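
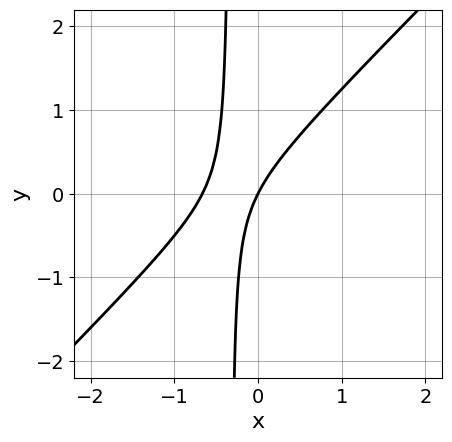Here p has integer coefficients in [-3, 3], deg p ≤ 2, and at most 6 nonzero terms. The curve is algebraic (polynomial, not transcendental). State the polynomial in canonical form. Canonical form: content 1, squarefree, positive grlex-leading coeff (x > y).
First, degree: no degree-1 curve has this shape, so deg p = 2.
Then, observable constraints: it crosses the y-axis at the gridline y = 0; it meets the x-axis at x = 0 (among the integer gridlines).
Finally, together with the visible shape, these determine p as stated.

3*x^2 - 3*x*y + 2*x - y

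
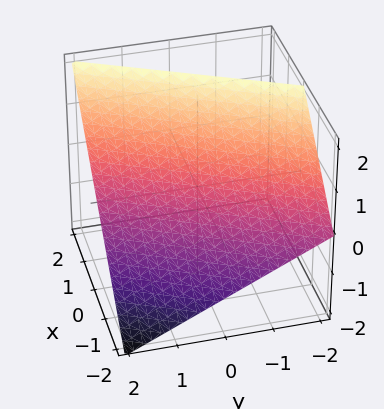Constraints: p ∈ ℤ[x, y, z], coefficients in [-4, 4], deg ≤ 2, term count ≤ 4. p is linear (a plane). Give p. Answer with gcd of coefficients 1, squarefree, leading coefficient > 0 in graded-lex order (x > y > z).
First, the degree is 1 — the surface is flat (a plane).
Then, observable constraints: it crosses the y-axis at the gridline y = 2; one z-axis crossing is at z = 1; it crosses the x-axis at the gridline x = -1.
Finally, fitting integer coefficients to these (and the overall shape) gives p.

2*x - y - 2*z + 2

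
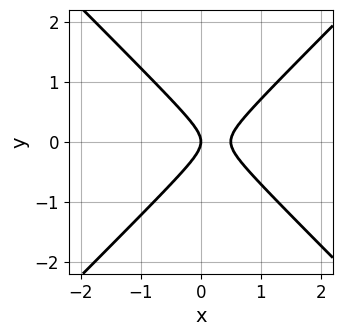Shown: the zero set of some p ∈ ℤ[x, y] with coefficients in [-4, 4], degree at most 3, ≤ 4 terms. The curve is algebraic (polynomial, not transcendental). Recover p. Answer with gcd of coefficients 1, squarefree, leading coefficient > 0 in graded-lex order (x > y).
2*x^2 - 2*y^2 - x

Degree: a generic line meets the curve in up to 2 points, so deg p = 2.
Symmetries: the y ↦ −y reflection is a symmetry, so y appears only in even powers.
Checking where it meets the axes: it meets the y-axis at y = 0 (among the integer gridlines); one x-axis crossing is at x = 0.
Matching integer coefficients to the picture gives p.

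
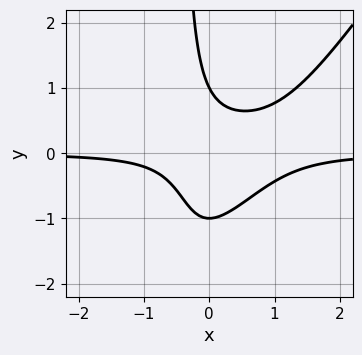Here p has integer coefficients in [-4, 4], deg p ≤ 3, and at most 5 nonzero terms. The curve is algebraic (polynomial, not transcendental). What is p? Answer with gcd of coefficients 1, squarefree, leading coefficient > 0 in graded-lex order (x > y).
3*x^2*y - 2*x*y^2 - 2*x*y - y^2 + 1

1. The degree is 3 — no degree-2 curve has this shape.
2. From the axis intercepts and sections: among the integer gridlines, it crosses the y-axis at y ∈ {-1, 1}; the curve avoids every integer x-axis point in the box.
3. Matching integer coefficients to the picture gives p.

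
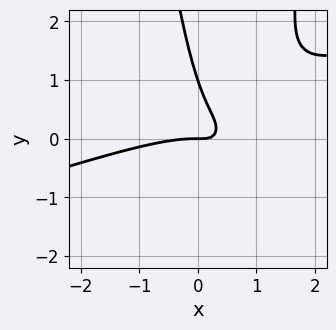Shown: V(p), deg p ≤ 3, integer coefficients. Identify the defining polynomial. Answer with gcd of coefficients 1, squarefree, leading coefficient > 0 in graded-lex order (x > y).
1. The degree is 3 — a generic line meets the curve in up to 3 points.
2. From the axis intercepts and sections: among the integer gridlines, it crosses the y-axis at y ∈ {0, 1}; one x-axis crossing is at x = 0.
3. Solving for integer coefficients yields p as stated.

x^3 - 3*x^2*y + 3*x*y + y^2 - y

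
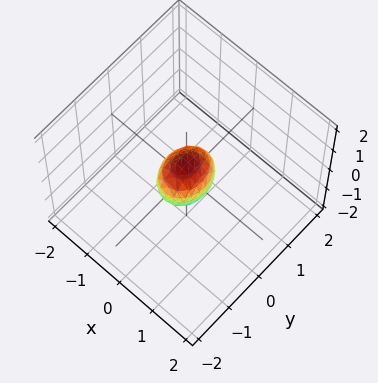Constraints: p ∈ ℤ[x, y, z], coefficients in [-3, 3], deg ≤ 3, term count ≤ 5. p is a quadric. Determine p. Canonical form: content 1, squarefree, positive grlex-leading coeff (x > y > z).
3*x^2 + 2*y^2 + 2*z^2 - 1

(a) Degree: bounded and convex; a quadric, so deg p = 2.
(b) Symmetries: it's symmetric under y → −y, forcing even powers of y; the z ↦ −z reflection is a symmetry, so z appears only in even powers; mirror symmetry x ↦ −x ⇒ only even powers of x.
(c) Assembling these constraints gives the stated polynomial.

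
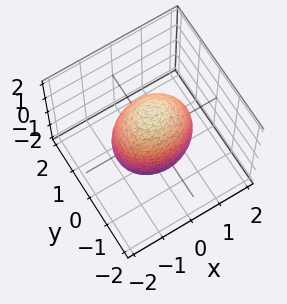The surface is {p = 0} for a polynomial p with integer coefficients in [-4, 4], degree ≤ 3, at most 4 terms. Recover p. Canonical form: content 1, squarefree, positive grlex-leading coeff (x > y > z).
First, deg p = 2. A closed, bounded, convex surface; a quadric.
Next, symmetries: the z ↦ −z reflection is a symmetry, so z appears only in even powers; it's symmetric under x → −x, forcing even powers of x; the y ↦ −y reflection is a symmetry, so y appears only in even powers.
Next, from the axis intercepts and sections: among the integer gridlines, it crosses the y-axis at y ∈ {-1, 1}.
Finally, matching integer coefficients to the picture gives p.

2*x^2 + 3*y^2 + z^2 - 3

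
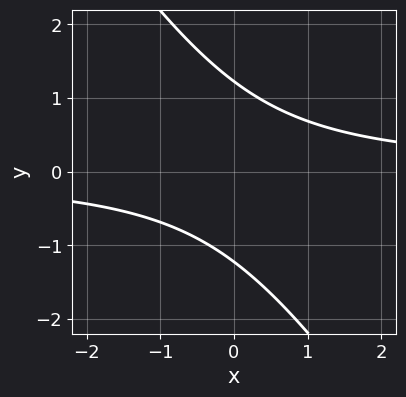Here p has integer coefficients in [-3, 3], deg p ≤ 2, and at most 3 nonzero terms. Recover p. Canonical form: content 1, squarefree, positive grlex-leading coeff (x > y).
3*x*y + 2*y^2 - 3

1. Degree: a generic line meets the curve in up to 2 points, so deg p = 2.
2. Observable constraints: it misses every integer gridline on the x-axis.
3. Solving for integer coefficients yields p as stated.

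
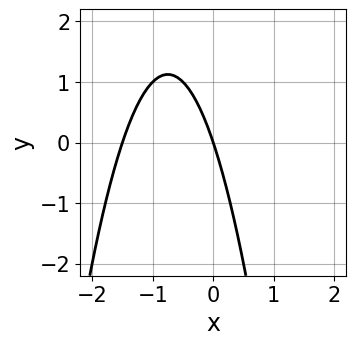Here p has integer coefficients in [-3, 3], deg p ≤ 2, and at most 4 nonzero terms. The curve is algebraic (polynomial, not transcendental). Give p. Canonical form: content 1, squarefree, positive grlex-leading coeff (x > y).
(a) deg p = 2. The shape is more complex than any degree-1 curve.
(b) From the axis intercepts and sections: one y-axis crossing is at y = 0; it meets the x-axis at x = 0 (among the integer gridlines).
(c) Assembling these constraints gives the stated polynomial.

2*x^2 + 3*x + y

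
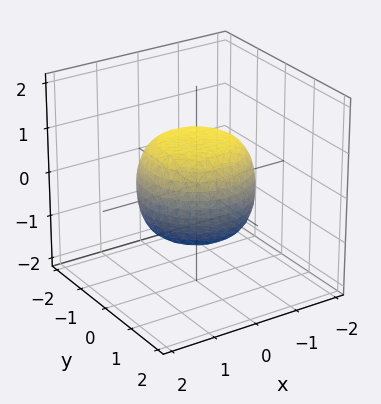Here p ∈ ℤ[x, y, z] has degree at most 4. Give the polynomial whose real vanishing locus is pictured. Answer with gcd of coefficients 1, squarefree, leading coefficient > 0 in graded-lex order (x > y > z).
2*x^4 + 4*x^2*y^2 + 2*y^4 - x^2 - y^2 + 3*z^2 - 3

(a) deg p = 4.
(b) By symmetry, the z-axis is an axis of rotation, so x and y enter only as x² + y².
(c) Against the integer gridlines: a circular section at z = 1 has radius between 0 and 1; among the integer gridlines, it crosses the z-axis at z ∈ {-1, 1}.
(d) Matching integer coefficients to the picture gives p.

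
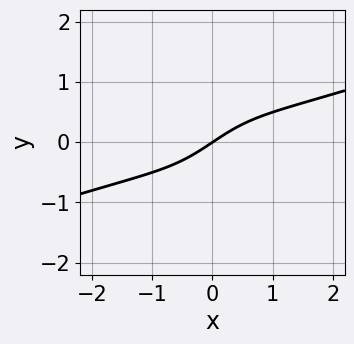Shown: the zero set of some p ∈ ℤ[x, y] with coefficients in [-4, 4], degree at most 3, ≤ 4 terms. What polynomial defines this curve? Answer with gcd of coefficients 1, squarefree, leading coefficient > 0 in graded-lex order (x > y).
1. deg p = 3.
2. Reading off the gridlines: it meets the x-axis at x = 0 (among the integer gridlines); it crosses the y-axis at the gridline y = 0.
3. Solving for integer coefficients yields p as stated.

x^3 - 3*x^2*y + 2*x - 3*y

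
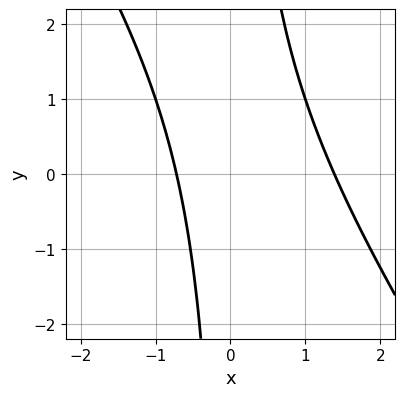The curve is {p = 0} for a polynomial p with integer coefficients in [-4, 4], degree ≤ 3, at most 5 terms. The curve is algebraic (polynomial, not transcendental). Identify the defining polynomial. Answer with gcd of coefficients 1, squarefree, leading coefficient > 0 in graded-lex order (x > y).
3*x^2 + 2*x*y - 2*x - 3

Degree: no degree-1 curve has this shape, so deg p = 2.
From the visible intercepts: no y-intercept at any integer in the box.
Together with the visible shape, these determine p as stated.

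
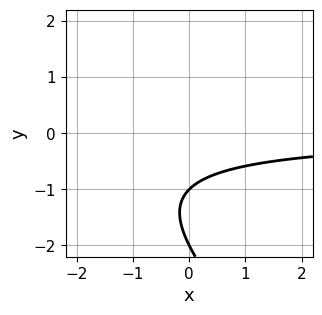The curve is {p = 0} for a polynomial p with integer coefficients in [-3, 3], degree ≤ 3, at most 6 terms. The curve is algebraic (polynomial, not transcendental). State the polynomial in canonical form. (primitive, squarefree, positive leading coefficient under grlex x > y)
1. Degree: no degree-1 curve has this shape, so deg p = 2.
2. Checking where it meets the axes: the curve avoids every integer x-axis point in the box; among the integer gridlines, it crosses the y-axis at y ∈ {-2, -1}.
3. Together with the visible shape, these determine p as stated.

x*y + y^2 + 3*y + 2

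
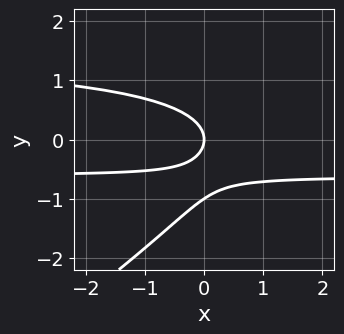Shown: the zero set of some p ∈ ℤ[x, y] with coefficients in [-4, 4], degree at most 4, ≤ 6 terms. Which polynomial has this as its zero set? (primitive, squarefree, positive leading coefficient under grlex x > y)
The degree is 3 — the shape is more complex than any degree-2 curve.
From the visible intercepts: the y-axis gridline crossings are at y ∈ {-1, 0}; it meets the x-axis at x = 0 (among the integer gridlines).
These observations pin down the coefficients.

2*x*y^2 - 3*y^3 - 2*x*y - 3*y^2 - 2*x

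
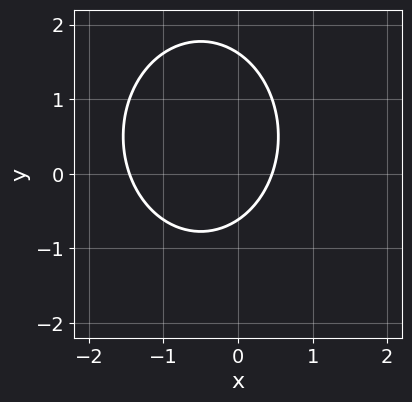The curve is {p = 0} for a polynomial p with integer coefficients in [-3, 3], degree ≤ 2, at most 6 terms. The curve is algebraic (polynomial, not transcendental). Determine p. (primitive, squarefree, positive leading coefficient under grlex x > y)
First, deg p = 2. The shape is more complex than any degree-1 curve.
Finally, the integer polynomial consistent with all of this is the stated p.

3*x^2 + 2*y^2 + 3*x - 2*y - 2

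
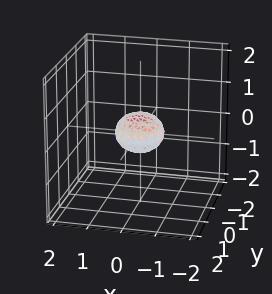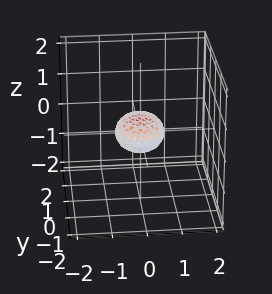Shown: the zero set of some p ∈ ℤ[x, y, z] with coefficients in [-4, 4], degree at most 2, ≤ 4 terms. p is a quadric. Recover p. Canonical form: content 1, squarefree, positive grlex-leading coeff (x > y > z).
2*x^2 + 2*y^2 + 3*z^2 - 1

1. Degree: a closed, bounded, convex surface; a quadric, so deg p = 2.
2. Symmetry: the surface is invariant under rotation about z: p = q(x² + y², z); it's symmetric under z → −z, forcing even powers of z.
3. Observable constraints: a circular section at z = 0 has radius between 0 and 1.
4. Solving for integer coefficients yields p as stated.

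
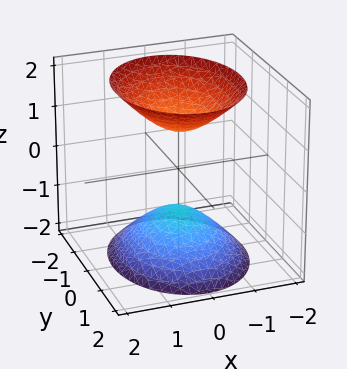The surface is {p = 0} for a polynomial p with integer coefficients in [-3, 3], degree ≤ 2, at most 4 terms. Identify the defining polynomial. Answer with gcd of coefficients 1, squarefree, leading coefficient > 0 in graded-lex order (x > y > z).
3*x^2 + 2*y^2 - 2*z^2 + 2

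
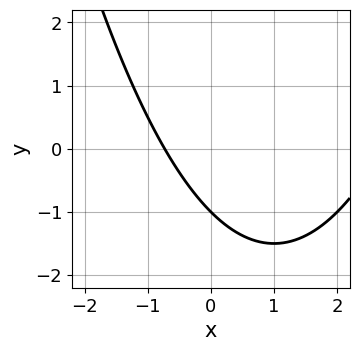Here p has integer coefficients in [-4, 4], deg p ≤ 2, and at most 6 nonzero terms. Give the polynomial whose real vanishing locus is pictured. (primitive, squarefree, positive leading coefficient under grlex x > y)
x^2 - 2*x - 2*y - 2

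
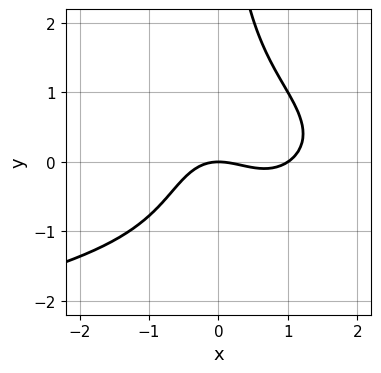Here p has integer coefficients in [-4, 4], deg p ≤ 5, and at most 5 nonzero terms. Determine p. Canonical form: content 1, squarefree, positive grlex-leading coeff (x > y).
2*x^2*y^2 + x*y^3 + 2*x^3 - 2*x^2 - 3*y

First, degree: no degree-3 curve has this shape, so deg p = 4.
Next, against the integer gridlines: the x-axis gridline crossings are at x ∈ {0, 1}; it meets the y-axis at y = 0 (among the integer gridlines).
Finally, assembling these constraints gives the stated polynomial.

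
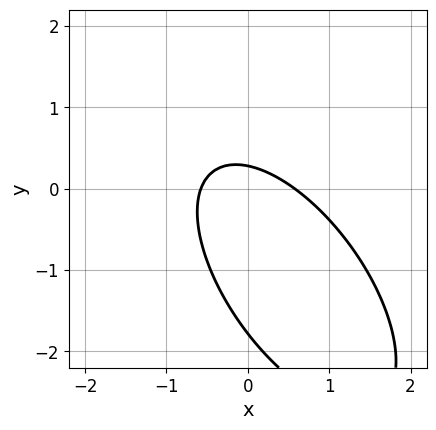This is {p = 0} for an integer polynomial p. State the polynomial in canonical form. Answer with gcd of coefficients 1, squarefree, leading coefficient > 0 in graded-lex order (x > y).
3*x^2 + 3*x*y + 2*y^2 + 3*y - 1

The degree is 2 — the shape is more complex than any degree-1 curve.
Solving for integer coefficients yields p as stated.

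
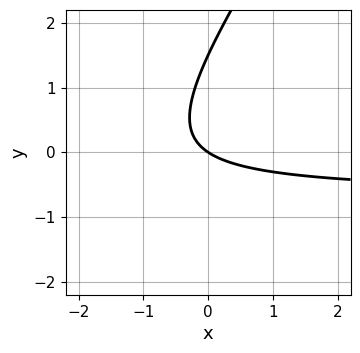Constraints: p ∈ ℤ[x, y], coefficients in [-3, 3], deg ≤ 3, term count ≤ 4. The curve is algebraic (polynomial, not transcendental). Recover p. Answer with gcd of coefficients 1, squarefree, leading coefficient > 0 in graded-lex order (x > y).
3*x*y - 2*y^2 + 2*x + 3*y

The degree is 2 — a generic line meets the curve in up to 2 points.
Reading off the gridlines: it meets the y-axis at y = 0 (among the integer gridlines); one x-axis crossing is at x = 0.
Together with the visible shape, these determine p as stated.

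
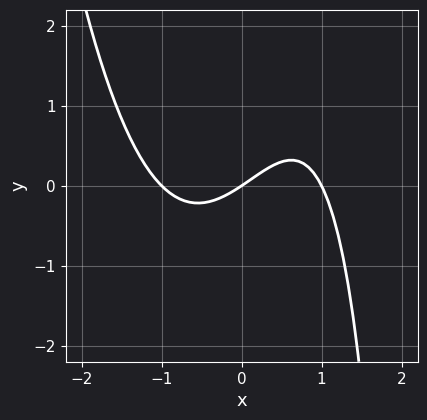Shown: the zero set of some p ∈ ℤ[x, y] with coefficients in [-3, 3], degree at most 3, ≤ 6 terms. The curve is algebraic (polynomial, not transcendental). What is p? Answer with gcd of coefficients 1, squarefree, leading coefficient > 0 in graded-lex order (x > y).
2*x^3 - x*y - 2*x + 3*y

First, deg p = 3. No degree-2 curve has this shape.
Then, checking where it meets the axes: it meets the y-axis at y = 0 (among the integer gridlines); among the integer gridlines, it crosses the x-axis at x ∈ {-1, 0, 1}.
Finally, fitting integer coefficients to these (and the overall shape) gives p.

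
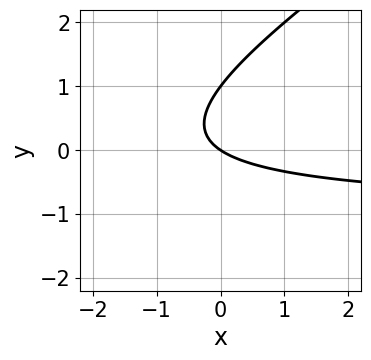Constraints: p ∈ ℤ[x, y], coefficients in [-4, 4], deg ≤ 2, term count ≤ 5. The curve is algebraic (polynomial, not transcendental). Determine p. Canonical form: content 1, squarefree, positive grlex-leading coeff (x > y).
2*x*y - 3*y^2 + 2*x + 3*y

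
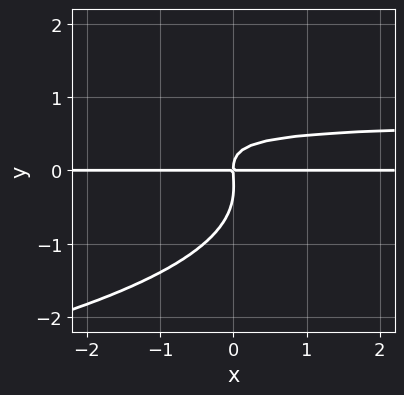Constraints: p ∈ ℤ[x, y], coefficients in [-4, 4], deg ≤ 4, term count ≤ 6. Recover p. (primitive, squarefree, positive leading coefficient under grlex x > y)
3*y^4 + 3*x*y^2 + y^3 - 2*x*y

First, degree: the shape is more complex than any degree-3 curve, so deg p = 4.
Next, observable constraints: the visible x-axis segment lies entirely on the curve; it meets the y-axis at y = 0 (among the integer gridlines).
Finally, fitting integer coefficients to these (and the overall shape) gives p.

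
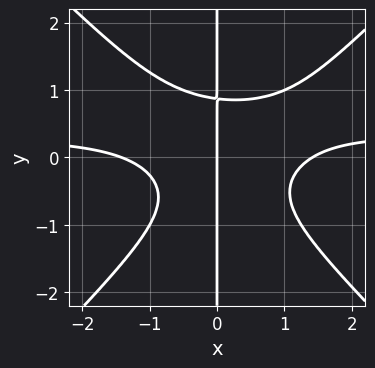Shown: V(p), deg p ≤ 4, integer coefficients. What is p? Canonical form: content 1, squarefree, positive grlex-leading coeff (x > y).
3*x^3*y - 3*x*y^3 - x^3 - x^2*y + 2*x

(a) deg p = 4.
(b) Observable constraints: the visible y-axis segment lies entirely on the curve; it meets the x-axis at x = 0 (among the integer gridlines).
(c) Solving for integer coefficients yields p as stated.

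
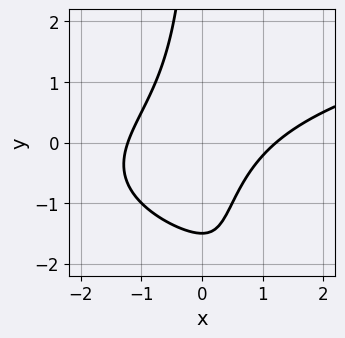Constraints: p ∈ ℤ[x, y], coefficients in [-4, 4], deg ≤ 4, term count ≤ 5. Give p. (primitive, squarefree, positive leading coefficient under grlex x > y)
First, the degree is 3 — a generic line meets the curve in up to 3 points.
Finally, putting this together gives p.

2*x*y^2 - 2*x^2 + 3*x*y + 2*y + 3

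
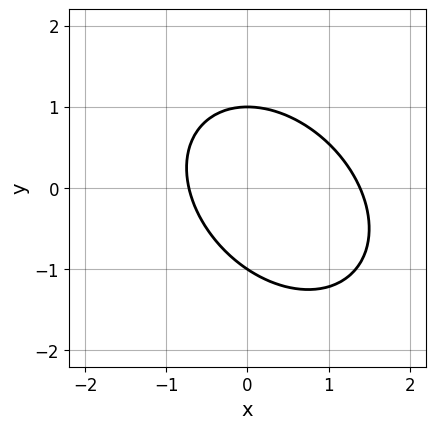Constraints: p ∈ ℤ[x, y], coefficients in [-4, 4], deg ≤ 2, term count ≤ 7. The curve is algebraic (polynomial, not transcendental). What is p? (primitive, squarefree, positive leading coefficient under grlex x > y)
3*x^2 + 2*x*y + 3*y^2 - 2*x - 3

1. Degree: no degree-1 curve has this shape, so deg p = 2.
2. Reading off the gridlines: the y-axis gridline crossings are at y ∈ {-1, 1}.
3. Matching integer coefficients to the picture gives p.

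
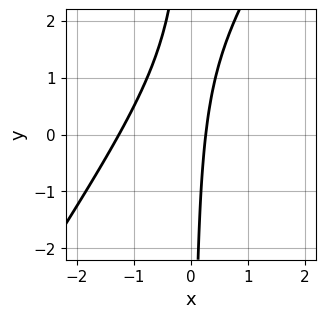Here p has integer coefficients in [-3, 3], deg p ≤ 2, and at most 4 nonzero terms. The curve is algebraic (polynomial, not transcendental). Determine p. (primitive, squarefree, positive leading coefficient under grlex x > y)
3*x^2 - 2*x*y + 3*x - 1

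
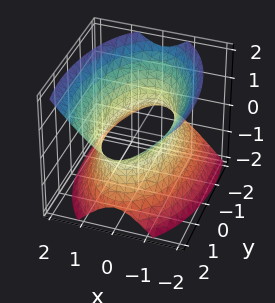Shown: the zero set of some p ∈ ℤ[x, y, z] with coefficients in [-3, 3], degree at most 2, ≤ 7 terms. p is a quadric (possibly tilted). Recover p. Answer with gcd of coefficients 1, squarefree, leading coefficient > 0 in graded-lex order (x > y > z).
First, the degree is 2 — no degree-1 surface has this shape.
Next, against the integer gridlines: among the integer gridlines, it crosses the x-axis at x ∈ {-1, 1}; it misses every integer gridline on the z-axis.
Finally, matching integer coefficients to the picture gives p.

3*x^2 + y^2 - y*z - 2*z^2 - 3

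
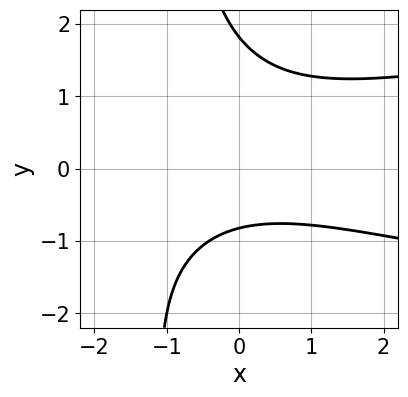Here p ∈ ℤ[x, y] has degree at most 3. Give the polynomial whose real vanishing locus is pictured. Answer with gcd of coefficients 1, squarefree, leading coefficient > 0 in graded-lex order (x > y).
The degree is 3 — the shape is more complex than any degree-2 curve.
From the axis intercepts and sections: it misses every integer gridline on the x-axis.
Fitting integer coefficients to these (and the overall shape) gives p.

2*x*y^2 - x^2 + 2*y^2 - 2*y - 3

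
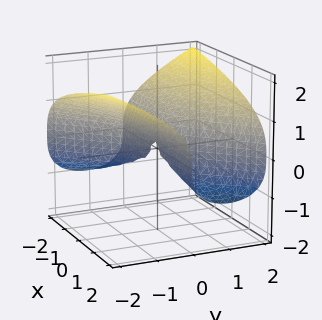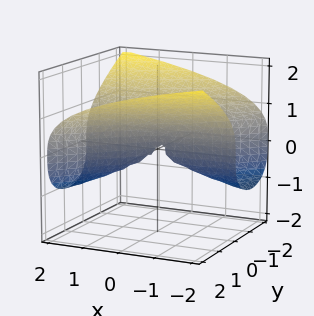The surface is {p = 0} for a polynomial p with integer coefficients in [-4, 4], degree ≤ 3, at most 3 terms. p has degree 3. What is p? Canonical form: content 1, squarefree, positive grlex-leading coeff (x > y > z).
z^3 + x*y - y^2

deg p = 3. The shape is more complex than any degree-2 surface.
Checking where it meets the axes: it crosses the y-axis at the gridline y = 0; every point of the x-axis in the box is on the surface; one z-axis crossing is at z = 0.
Assembling these constraints gives the stated polynomial.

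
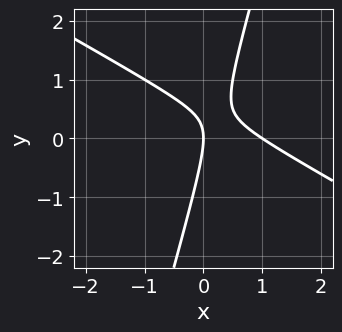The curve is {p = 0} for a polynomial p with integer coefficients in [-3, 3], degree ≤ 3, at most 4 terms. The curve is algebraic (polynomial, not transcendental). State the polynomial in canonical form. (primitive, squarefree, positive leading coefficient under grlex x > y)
2*x^2 + 3*x*y - y^2 - 2*x

First, deg p = 2.
Then, reading off the gridlines: among the integer gridlines, it crosses the x-axis at x ∈ {0, 1}; one y-axis crossing is at y = 0.
Finally, together with the visible shape, these determine p as stated.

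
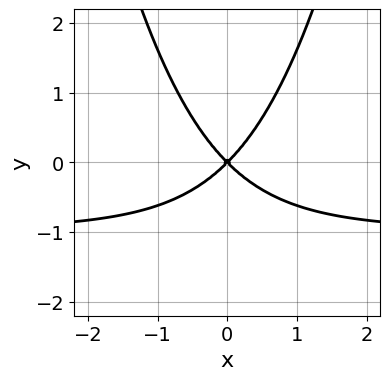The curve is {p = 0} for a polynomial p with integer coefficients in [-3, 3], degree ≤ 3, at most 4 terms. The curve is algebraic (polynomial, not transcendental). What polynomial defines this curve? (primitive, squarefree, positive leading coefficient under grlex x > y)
(a) Degree: the shape is more complex than any degree-2 curve, so deg p = 3.
(b) Symmetries: the x ↦ −x reflection is a symmetry, so x appears only in even powers.
(c) Against the integer gridlines: it crosses the y-axis at the gridline y = 0; one x-axis crossing is at x = 0.
(d) The integer polynomial consistent with all of this is the stated p.

x^2*y + x^2 - y^2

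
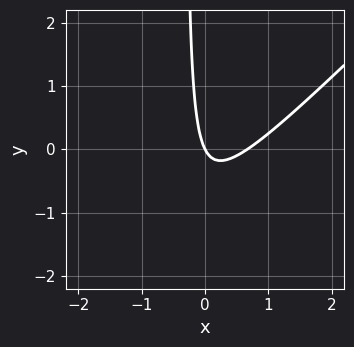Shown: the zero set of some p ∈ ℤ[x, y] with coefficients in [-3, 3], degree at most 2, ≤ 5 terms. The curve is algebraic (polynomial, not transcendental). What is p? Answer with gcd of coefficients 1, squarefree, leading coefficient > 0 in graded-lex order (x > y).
3*x^2 - 3*x*y - 2*x - y

The degree is 2 — no degree-1 curve has this shape.
Against the integer gridlines: one x-axis crossing is at x = 0; it crosses the y-axis at the gridline y = 0.
Assembling these constraints gives the stated polynomial.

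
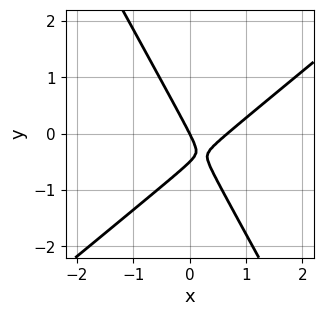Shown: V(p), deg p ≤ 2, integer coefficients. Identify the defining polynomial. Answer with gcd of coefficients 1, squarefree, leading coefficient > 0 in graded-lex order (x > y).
3*x^2 - 2*x*y - 2*y^2 - 2*x - y

(a) Degree: a generic line meets the curve in up to 2 points, so deg p = 2.
(b) From the axis intercepts and sections: it crosses the x-axis at the gridline x = 0; one y-axis crossing is at y = 0.
(c) Putting this together gives p.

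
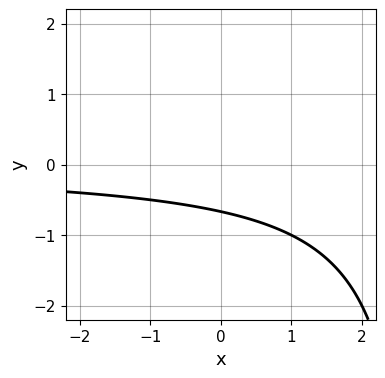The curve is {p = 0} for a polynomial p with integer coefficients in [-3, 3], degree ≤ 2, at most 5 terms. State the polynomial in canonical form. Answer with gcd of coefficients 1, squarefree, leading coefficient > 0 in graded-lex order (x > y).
The degree is 2 — no degree-1 curve has this shape.
Observable constraints: it misses every integer gridline on the x-axis.
Matching integer coefficients to the picture gives p.

x*y - 3*y - 2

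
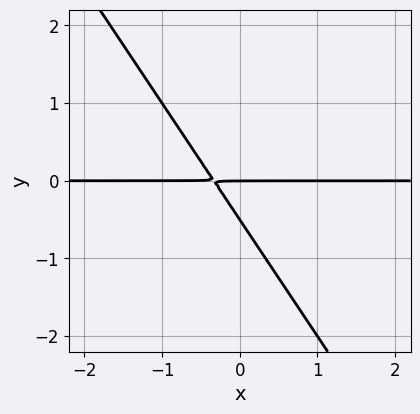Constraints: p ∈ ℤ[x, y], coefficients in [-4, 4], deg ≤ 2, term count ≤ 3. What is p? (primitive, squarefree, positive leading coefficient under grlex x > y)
3*x*y + 2*y^2 + y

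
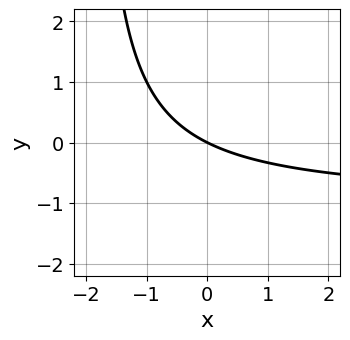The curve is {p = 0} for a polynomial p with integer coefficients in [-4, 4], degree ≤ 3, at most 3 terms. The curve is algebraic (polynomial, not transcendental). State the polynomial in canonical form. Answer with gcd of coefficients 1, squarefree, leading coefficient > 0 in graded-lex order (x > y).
First, deg p = 2.
Then, checking where it meets the axes: it crosses the x-axis at the gridline x = 0; one y-axis crossing is at y = 0.
Finally, assembling these constraints gives the stated polynomial.

x*y + x + 2*y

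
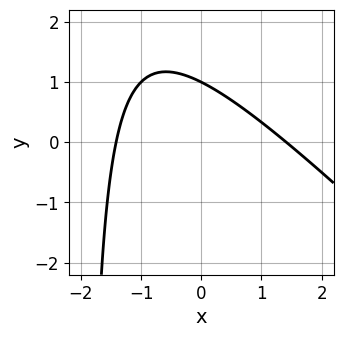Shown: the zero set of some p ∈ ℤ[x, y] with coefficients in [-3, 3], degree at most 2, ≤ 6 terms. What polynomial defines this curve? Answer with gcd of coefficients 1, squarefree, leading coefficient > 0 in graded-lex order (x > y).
x^2 + x*y + 2*y - 2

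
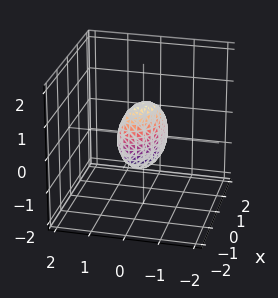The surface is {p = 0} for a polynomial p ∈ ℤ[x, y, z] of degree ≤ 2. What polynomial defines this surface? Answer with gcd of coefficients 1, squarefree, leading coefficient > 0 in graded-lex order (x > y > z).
2*x^2 + 2*x*y + 3*y^2 + z^2 - 1

Degree: a generic line meets the surface in up to 2 points, so deg p = 2.
From the axis intercepts and sections: the z-axis gridline crossings are at z ∈ {-1, 1}.
Assembling these constraints gives the stated polynomial.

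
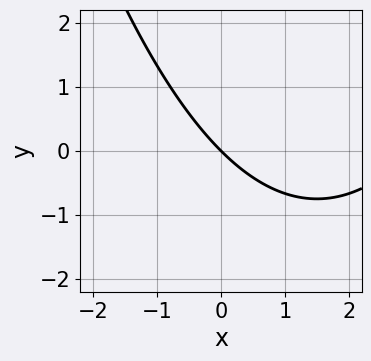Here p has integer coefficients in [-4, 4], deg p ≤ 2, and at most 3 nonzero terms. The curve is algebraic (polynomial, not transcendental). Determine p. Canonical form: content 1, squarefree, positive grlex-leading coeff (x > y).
deg p = 2. No degree-1 curve has this shape.
Observable constraints: one y-axis crossing is at y = 0; one x-axis crossing is at x = 0.
Together with the visible shape, these determine p as stated.

x^2 - 3*x - 3*y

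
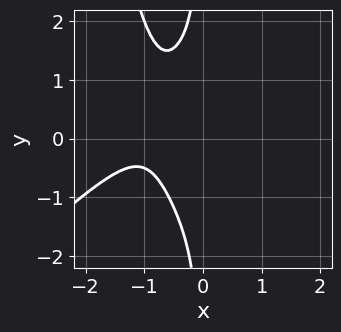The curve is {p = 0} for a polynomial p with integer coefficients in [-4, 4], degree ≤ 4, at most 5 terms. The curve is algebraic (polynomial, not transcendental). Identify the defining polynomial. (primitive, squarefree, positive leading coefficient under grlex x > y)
1. deg p = 4. A generic line meets the curve in up to 4 points.
2. Against the integer gridlines: the curve avoids every integer y-axis point in the box; no x-intercept at any integer in the box.
3. Matching integer coefficients to the picture gives p.

3*x^4 - 3*x^3*y + 3*x^3 + 2*x*y^2 + 2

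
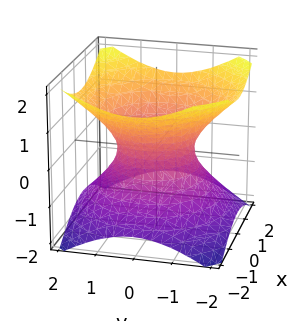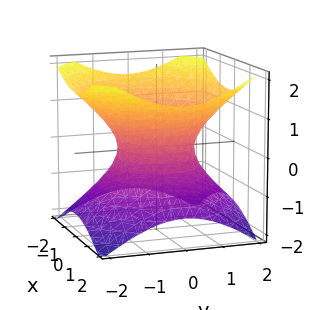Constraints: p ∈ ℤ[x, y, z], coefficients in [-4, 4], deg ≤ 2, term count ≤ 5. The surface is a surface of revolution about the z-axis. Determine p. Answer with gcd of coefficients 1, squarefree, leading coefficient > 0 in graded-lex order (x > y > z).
First, deg p = 2.
Then, symmetries: the surface is invariant under rotation about z: p = q(x² + y², z).
Next, from the visible intercepts: no z-intercept at any integer in the box; the y-axis gridline crossings are at y ∈ {-1, 1}.
Finally, together with the visible shape, these determine p as stated.

2*x^2 + 2*y^2 - 3*z^2 - 2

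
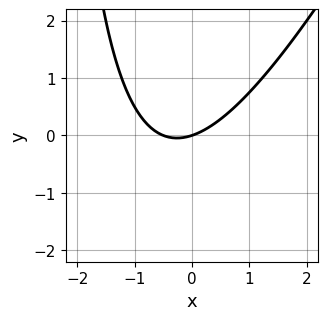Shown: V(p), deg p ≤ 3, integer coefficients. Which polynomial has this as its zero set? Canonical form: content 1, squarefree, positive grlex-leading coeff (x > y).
2*x^2 - x*y + x - 3*y

deg p = 2.
From the axis intercepts and sections: it crosses the y-axis at the gridline y = 0; one x-axis crossing is at x = 0.
Putting this together gives p.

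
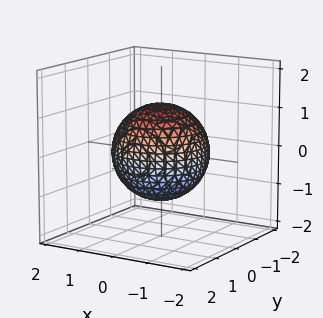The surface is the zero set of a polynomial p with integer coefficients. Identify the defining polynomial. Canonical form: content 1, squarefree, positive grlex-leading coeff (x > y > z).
2*x^2 + 2*y^2 + 2*z^2 - 3

The degree is 2 — a closed, bounded, convex surface; a quadric.
Symmetry: the surface is invariant under rotation about z: p = q(x² + y², z); it's symmetric under z → −z, forcing even powers of z.
Reading off the gridlines: a circular section at z = 0 has radius between 1 and 2.
Solving for integer coefficients yields p as stated.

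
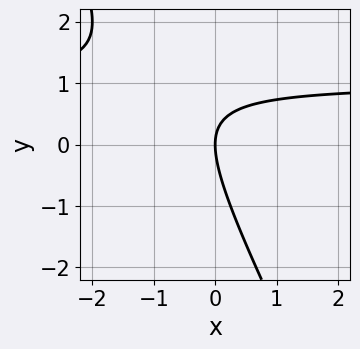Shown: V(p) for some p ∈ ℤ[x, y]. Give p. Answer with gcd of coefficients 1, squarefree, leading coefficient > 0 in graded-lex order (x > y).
2*x*y + y^2 - 2*x

1. deg p = 2.
2. From the visible intercepts: it crosses the y-axis at the gridline y = 0; one x-axis crossing is at x = 0.
3. Putting this together gives p.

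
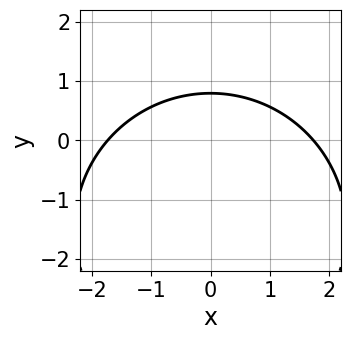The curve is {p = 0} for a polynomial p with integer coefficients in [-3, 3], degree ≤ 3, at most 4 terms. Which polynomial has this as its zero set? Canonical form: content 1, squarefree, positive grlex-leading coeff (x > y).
x^2 + y^2 + 3*y - 3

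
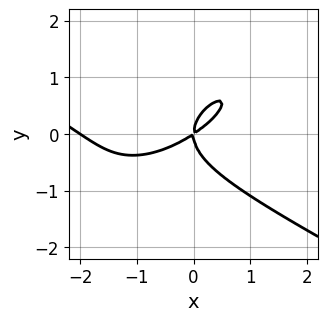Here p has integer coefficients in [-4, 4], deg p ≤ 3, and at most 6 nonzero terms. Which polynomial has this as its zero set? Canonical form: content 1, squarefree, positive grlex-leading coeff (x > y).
x^3 - 2*x*y^2 + 3*y^3 + 2*x^2 - 3*x*y

1. The degree is 3 — no degree-2 curve has this shape.
2. From the axis intercepts and sections: one y-axis crossing is at y = 0; among the integer gridlines, it crosses the x-axis at x ∈ {-2, 0}.
3. These observations pin down the coefficients.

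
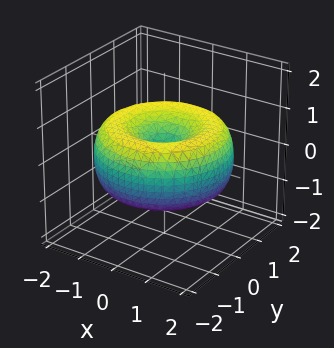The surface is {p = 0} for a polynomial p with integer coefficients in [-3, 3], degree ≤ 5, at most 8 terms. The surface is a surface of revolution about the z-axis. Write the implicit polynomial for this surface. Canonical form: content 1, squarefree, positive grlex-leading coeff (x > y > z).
x^4 + 2*x^2*y^2 + y^4 - 3*x^2 - 3*y^2 + 3*z^2

The degree is 4 — no degree-3 surface has this shape.
By symmetry, the surface is invariant under rotation about z: p = q(x² + y², z).
Reading off the gridlines: it crosses the y-axis at the gridline y = 0; it meets the x-axis at x = 0 (among the integer gridlines).
Fitting integer coefficients to these (and the overall shape) gives p.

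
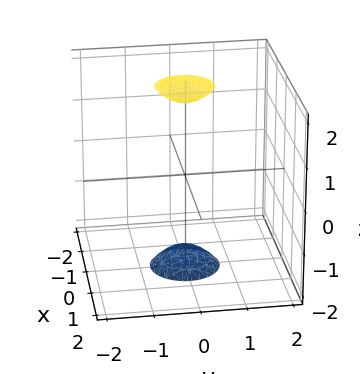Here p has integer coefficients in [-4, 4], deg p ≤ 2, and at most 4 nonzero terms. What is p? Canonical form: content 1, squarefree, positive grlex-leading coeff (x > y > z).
3*x^2 + 3*y^2 - z^2 + 3

First, there are 2 components. Treating them together as one polynomial.
Then, the degree is 2 — a generic line meets the surface in up to 2 points.
Next, symmetry: the z-axis is an axis of rotation, so x and y enter only as x² + y².
Next, checking where it meets the axes: the surface avoids every integer y-axis point in the box; no x-intercept at any integer in the box; a circular section at z = -2 has radius between 0 and 1.
Finally, the integer polynomial consistent with all of this is the stated p.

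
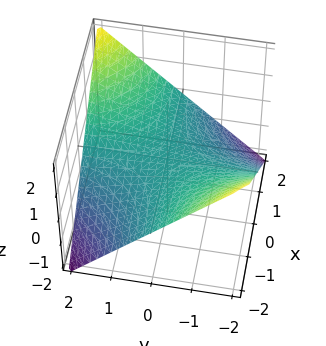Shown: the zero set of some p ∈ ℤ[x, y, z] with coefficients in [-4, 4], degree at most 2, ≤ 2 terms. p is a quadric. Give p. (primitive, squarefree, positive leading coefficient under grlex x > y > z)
x*y - 2*z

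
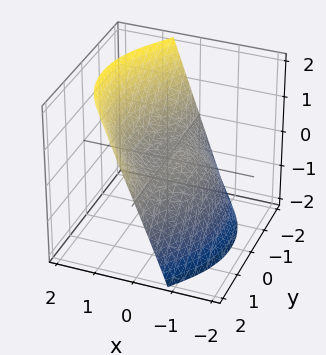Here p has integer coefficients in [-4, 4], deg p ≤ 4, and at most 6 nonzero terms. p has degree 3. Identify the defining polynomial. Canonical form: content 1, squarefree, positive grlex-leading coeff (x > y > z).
First, deg p = 3. No degree-2 surface has this shape.
Next, checking where it meets the axes: every point of the y-axis in the box is on the surface; one z-axis crossing is at z = 0; one x-axis crossing is at x = 0.
Finally, these observations pin down the coefficients.

3*x^3 - x^2*z + 2*x*y^2 - x - 3*z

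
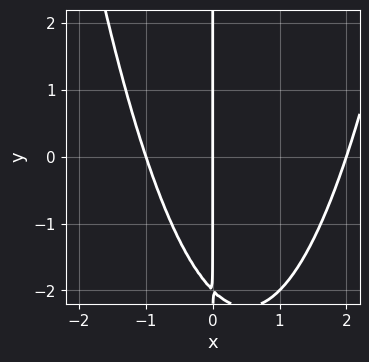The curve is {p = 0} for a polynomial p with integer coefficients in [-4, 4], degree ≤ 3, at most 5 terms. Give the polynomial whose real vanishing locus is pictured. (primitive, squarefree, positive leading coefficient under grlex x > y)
x^3 - x^2 - x*y - 2*x

First, degree: no degree-2 curve has this shape, so deg p = 3.
Next, against the integer gridlines: the visible y-axis segment lies entirely on the curve; among the integer gridlines, it crosses the x-axis at x ∈ {-1, 0, 2}.
Finally, these observations pin down the coefficients.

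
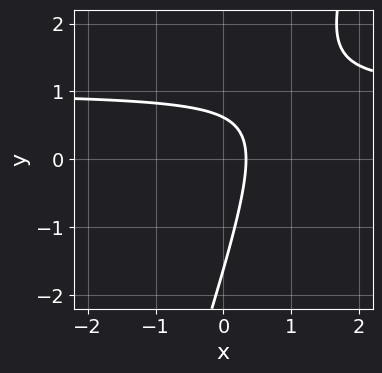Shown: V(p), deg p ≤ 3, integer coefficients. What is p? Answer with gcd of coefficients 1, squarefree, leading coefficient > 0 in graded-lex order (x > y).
1. The degree is 2 — the shape is more complex than any degree-1 curve.
2. Matching integer coefficients to the picture gives p.

3*x*y - y^2 - 3*x - y + 1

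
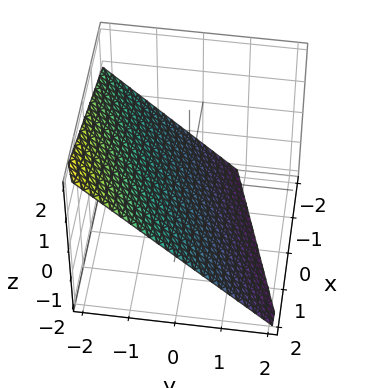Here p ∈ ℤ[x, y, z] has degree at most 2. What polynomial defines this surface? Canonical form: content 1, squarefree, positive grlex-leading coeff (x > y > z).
x - 3*y - 3*z - 2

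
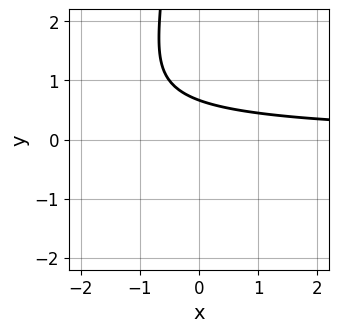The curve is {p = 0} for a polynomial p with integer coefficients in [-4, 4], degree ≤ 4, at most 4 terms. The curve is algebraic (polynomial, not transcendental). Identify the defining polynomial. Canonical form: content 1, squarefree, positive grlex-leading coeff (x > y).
The degree is 3 — no degree-2 curve has this shape.
Checking where it meets the axes: no x-intercept at any integer in the box.
Fitting integer coefficients to these (and the overall shape) gives p.

x*y^2 + x*y + 3*y - 2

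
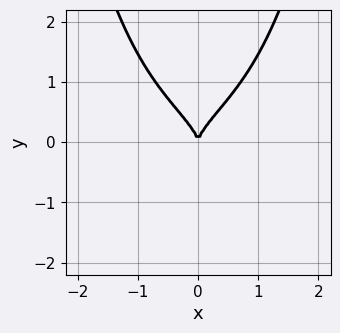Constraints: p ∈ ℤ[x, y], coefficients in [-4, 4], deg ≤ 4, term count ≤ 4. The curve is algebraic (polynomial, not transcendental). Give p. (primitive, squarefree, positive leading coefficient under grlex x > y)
x^2*y^2 - y^3 + x^2

The degree is 4 — no degree-3 curve has this shape.
Symmetries: the x ↦ −x reflection is a symmetry, so x appears only in even powers.
From the axis intercepts and sections: one x-axis crossing is at x = 0; it meets the y-axis at y = 0 (among the integer gridlines).
Together with the visible shape, these determine p as stated.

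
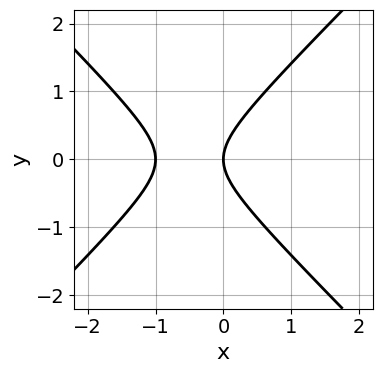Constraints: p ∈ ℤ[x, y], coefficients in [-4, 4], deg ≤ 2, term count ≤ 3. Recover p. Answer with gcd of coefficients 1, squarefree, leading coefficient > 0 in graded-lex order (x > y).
x^2 - y^2 + x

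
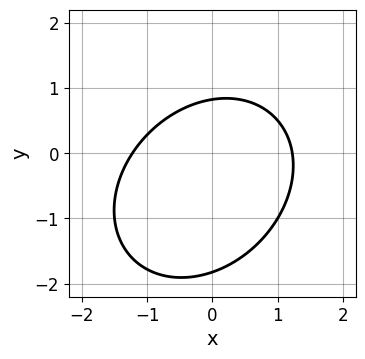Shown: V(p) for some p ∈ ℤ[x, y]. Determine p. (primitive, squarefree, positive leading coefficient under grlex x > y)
2*x^2 - x*y + 2*y^2 + 2*y - 3

1. Degree: the shape is more complex than any degree-1 curve, so deg p = 2.
2. Putting this together gives p.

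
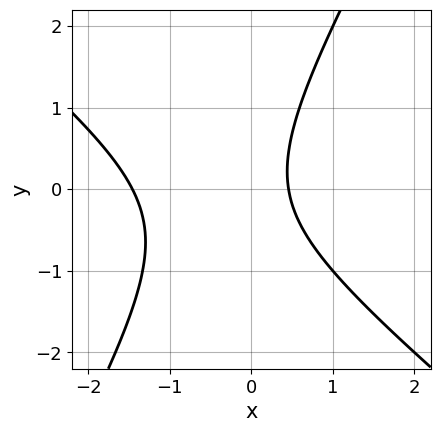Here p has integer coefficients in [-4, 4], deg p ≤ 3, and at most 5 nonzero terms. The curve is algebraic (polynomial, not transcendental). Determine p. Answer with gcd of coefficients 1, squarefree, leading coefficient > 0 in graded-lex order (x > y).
3*x^2 + 2*x*y - 2*y^2 + 3*x - 2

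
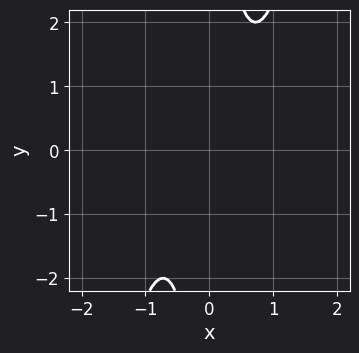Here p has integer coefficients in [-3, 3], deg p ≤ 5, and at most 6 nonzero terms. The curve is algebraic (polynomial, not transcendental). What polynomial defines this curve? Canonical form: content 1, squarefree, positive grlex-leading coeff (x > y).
First, degree: no degree-3 curve has this shape, so deg p = 4.
Then, reading off the gridlines: the curve avoids every integer x-axis point in the box; no y-intercept at any integer in the box.
Finally, together with the visible shape, these determine p as stated.

3*x^4 + x^2 - 3*x*y + 3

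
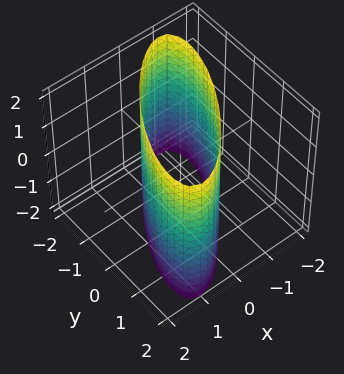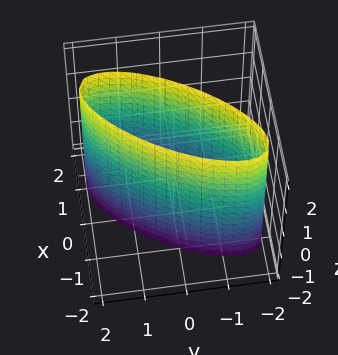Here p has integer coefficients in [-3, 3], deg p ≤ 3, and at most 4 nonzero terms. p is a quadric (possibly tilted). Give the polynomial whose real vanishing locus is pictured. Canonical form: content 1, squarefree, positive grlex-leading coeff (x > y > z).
2*x^2 - 2*x*y + y^2 - 2

1. Degree: the shape is more complex than any degree-1 surface, so deg p = 2.
2. Checking where it meets the axes: the x-axis gridline crossings are at x ∈ {-1, 1}; no z-intercept at any integer in the box.
3. Together with the visible shape, these determine p as stated.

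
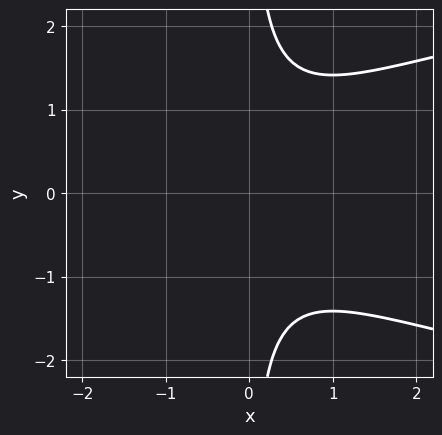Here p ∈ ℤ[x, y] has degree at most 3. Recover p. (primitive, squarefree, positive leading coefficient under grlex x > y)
x*y^2 - x^2 - 1

First, deg p = 3.
Next, symmetries: it's symmetric under y → −y, forcing even powers of y.
Next, observable constraints: the curve avoids every integer y-axis point in the box; no x-intercept at any integer in the box.
Finally, the integer polynomial consistent with all of this is the stated p.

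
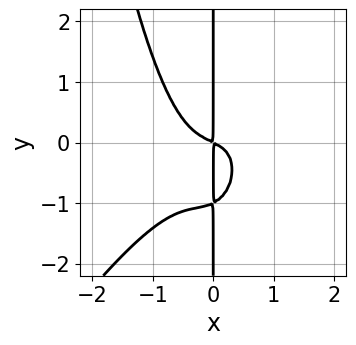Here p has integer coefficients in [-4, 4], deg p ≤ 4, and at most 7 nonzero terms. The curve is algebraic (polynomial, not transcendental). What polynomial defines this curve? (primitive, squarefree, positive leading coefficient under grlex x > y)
3*x^4 - 2*x^3*y + 2*x*y^2 + x^2 + 2*x*y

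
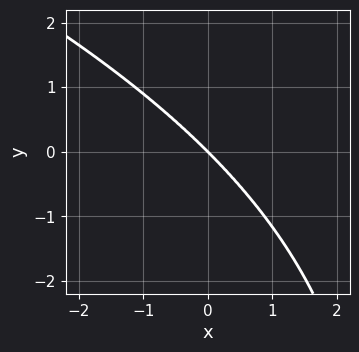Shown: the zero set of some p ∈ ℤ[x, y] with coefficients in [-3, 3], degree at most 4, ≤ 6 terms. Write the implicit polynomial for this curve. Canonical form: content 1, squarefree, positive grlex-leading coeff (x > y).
(a) Degree: the shape is more complex than any degree-3 curve, so deg p = 4.
(b) From the axis intercepts and sections: one x-axis crossing is at x = 0; one y-axis crossing is at y = 0.
(c) Solving for integer coefficients yields p as stated.

x*y^3 - 2*x^3 + x^2*y - 3*y^3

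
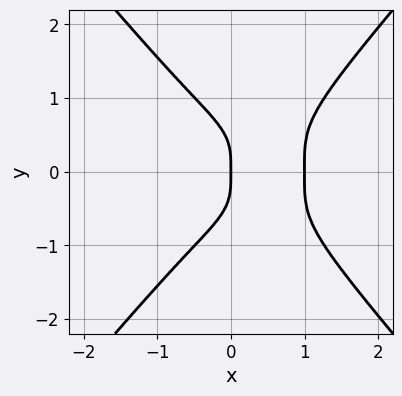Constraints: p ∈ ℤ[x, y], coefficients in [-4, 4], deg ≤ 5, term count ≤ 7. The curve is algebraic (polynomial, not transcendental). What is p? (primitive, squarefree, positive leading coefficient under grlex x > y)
x^4 + 2*x^2*y^2 - 2*y^4 - 2*x*y^2 - x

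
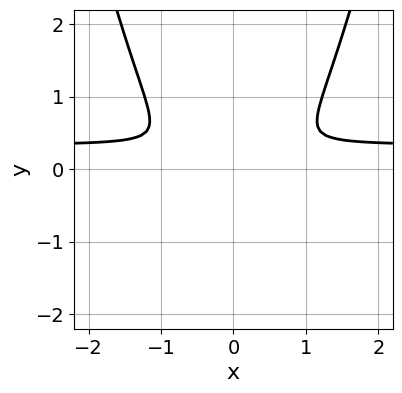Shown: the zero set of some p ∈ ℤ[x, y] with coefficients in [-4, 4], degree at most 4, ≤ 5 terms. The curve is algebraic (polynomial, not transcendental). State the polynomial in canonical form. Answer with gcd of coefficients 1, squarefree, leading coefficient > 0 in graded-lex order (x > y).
First, the degree is 3 — a generic line meets the curve in up to 3 points.
Then, symmetries: the x ↦ −x reflection is a symmetry, so x appears only in even powers.
Finally, these observations pin down the coefficients.

3*x^2*y - x^2 - 3*y^2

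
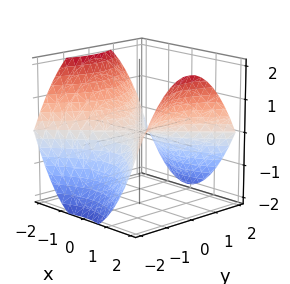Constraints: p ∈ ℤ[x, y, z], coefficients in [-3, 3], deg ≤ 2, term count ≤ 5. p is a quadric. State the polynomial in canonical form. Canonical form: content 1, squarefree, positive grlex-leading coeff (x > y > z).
x^2 - y^2 - 2*z

(a) The degree is 2 — a saddle surface; a quadric.
(b) Symmetries: mirror symmetry y ↦ −y ⇒ only even powers of y; mirror symmetry x ↦ −x ⇒ only even powers of x.
(c) Against the integer gridlines: it meets the x-axis at x = 0 (among the integer gridlines); one z-axis crossing is at z = 0; it meets the y-axis at y = 0 (among the integer gridlines).
(d) Matching integer coefficients to the picture gives p.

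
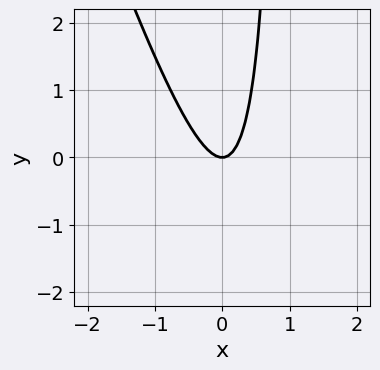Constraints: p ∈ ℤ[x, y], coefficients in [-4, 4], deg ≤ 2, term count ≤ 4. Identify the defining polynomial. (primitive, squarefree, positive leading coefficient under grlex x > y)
3*x^2 + x*y - y

(a) deg p = 2. A generic line meets the curve in up to 2 points.
(b) Checking where it meets the axes: one y-axis crossing is at y = 0; one x-axis crossing is at x = 0.
(c) Together with the visible shape, these determine p as stated.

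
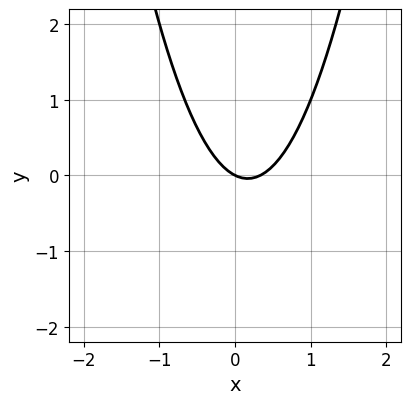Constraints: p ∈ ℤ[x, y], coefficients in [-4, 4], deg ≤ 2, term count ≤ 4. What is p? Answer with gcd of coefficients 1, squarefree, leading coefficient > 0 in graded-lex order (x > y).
1. The degree is 2 — the shape is more complex than any degree-1 curve.
2. Reading off the gridlines: one x-axis crossing is at x = 0; it crosses the y-axis at the gridline y = 0.
3. Assembling these constraints gives the stated polynomial.

3*x^2 - x - 2*y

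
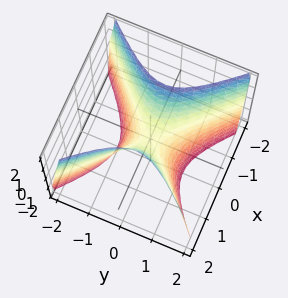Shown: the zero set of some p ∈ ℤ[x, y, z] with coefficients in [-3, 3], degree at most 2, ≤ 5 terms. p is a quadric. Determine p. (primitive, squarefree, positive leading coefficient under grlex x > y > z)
First, deg p = 2. A hyperbolic paraboloid; a quadric.
Next, symmetries: the y ↦ −y reflection is a symmetry, so y appears only in even powers; the x ↦ −x reflection is a symmetry, so x appears only in even powers.
Next, from the axis intercepts and sections: it crosses the z-axis at the gridline z = 0; it crosses the x-axis at the gridline x = 0; it crosses the y-axis at the gridline y = 0.
Finally, solving for integer coefficients yields p as stated.

2*x^2 - 2*y^2 - z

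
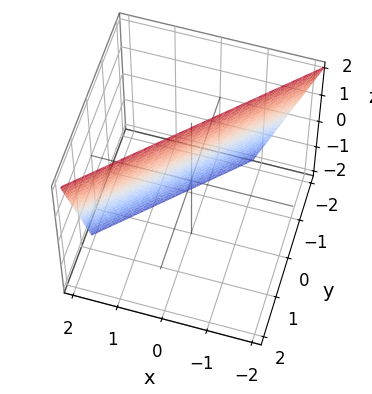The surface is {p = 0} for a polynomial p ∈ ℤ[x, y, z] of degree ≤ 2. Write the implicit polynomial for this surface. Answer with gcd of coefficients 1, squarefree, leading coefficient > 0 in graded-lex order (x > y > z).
3*x - 3*y + z - 2

1. The degree is 1 — every cross-section is a straight line — this is a plane.
2. Checking where it meets the axes: it meets the z-axis at z = 2 (among the integer gridlines).
3. These observations pin down the coefficients.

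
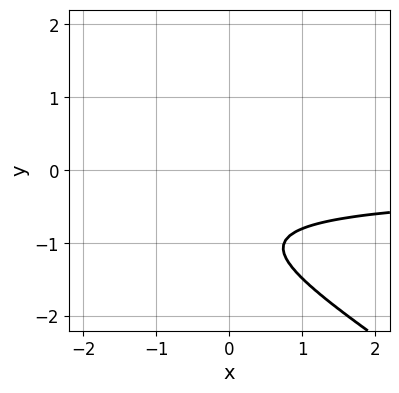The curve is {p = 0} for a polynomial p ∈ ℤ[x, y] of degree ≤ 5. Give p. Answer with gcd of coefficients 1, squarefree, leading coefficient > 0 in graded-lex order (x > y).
1. Degree: no degree-3 curve has this shape, so deg p = 4.
2. From the visible intercepts: no x-intercept at any integer in the box; no y-intercept at any integer in the box.
3. Solving for integer coefficients yields p as stated.

2*x*y^3 + 3*y^4 - 2*x*y^2 - 3*y^2 + 3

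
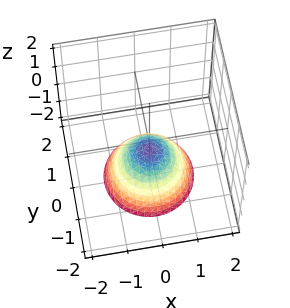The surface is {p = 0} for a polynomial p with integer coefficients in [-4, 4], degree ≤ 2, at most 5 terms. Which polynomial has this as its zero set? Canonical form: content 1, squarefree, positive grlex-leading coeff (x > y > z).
2*x^2 + 2*y^2 + 2*z + 1

First, the degree is 2 — no degree-1 surface has this shape.
Then, symmetry: the surface is invariant under rotation about z: p = q(x² + y², z).
Next, from the visible intercepts: a circular section at z = -1 has radius between 0 and 1; no y-intercept at any integer in the box.
Finally, assembling these constraints gives the stated polynomial.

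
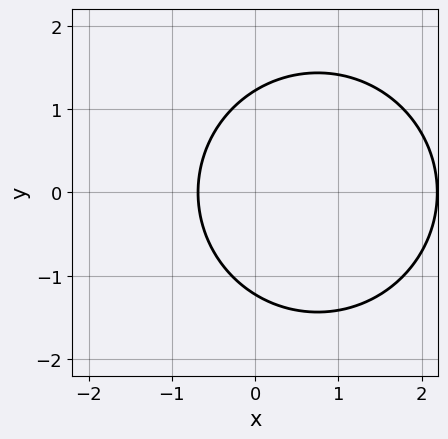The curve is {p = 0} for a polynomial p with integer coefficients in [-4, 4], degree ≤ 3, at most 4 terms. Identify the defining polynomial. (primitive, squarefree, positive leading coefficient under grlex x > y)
deg p = 2.
Symmetries: it's symmetric under y → −y, forcing even powers of y.
These observations pin down the coefficients.

2*x^2 + 2*y^2 - 3*x - 3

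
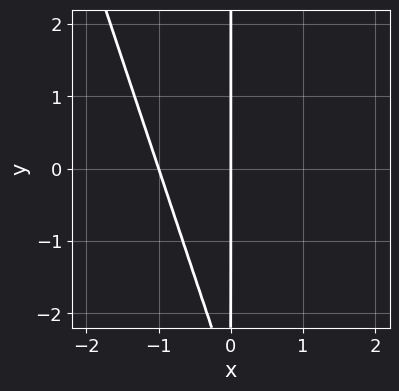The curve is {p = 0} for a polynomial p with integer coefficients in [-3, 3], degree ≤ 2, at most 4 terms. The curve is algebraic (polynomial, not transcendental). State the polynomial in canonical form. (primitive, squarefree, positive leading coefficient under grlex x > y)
3*x^2 + x*y + 3*x

1. The degree is 2 — a generic line meets the curve in up to 2 points.
2. From the visible intercepts: the x-axis gridline crossings are at x ∈ {-1, 0}; every point of the y-axis in the box is on the curve.
3. Putting this together gives p.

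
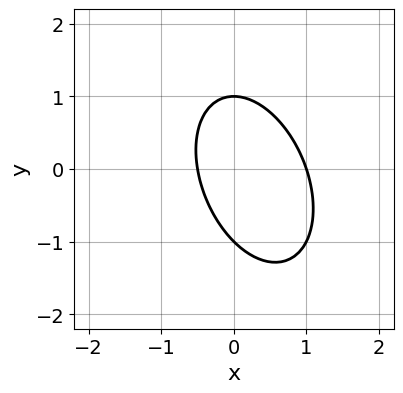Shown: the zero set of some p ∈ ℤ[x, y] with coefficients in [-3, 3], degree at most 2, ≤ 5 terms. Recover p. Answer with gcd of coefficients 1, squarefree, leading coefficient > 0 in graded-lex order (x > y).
2*x^2 + x*y + y^2 - x - 1

First, degree: no degree-1 curve has this shape, so deg p = 2.
Then, from the visible intercepts: it crosses the x-axis at the gridline x = 1; among the integer gridlines, it crosses the y-axis at y ∈ {-1, 1}.
Finally, fitting integer coefficients to these (and the overall shape) gives p.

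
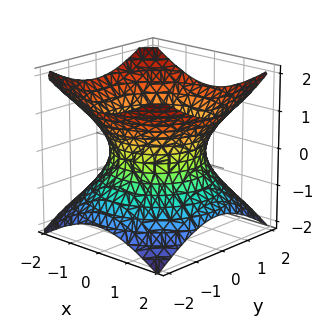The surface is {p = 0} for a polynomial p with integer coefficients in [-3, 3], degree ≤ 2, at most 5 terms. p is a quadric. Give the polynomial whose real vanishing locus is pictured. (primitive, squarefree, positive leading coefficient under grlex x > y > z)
2*x^2 + 2*y^2 - 3*z^2 - 3

deg p = 2.
Symmetries: the surface is invariant under rotation about z: p = q(x² + y², z); mirror symmetry z ↦ −z ⇒ only even powers of z.
Against the integer gridlines: no z-intercept at any integer in the box; a circular section at z = 1 has radius between 1 and 2.
Fitting integer coefficients to these (and the overall shape) gives p.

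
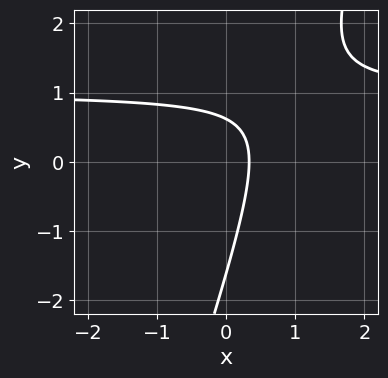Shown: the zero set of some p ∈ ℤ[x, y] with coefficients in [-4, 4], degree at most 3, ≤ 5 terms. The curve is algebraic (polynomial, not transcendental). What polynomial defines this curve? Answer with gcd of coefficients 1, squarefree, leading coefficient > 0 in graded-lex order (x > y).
First, deg p = 2.
Finally, the integer polynomial consistent with all of this is the stated p.

3*x*y - y^2 - 3*x - y + 1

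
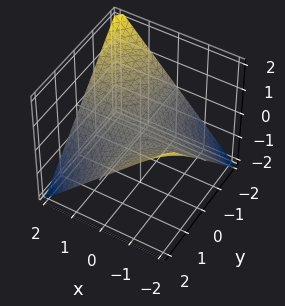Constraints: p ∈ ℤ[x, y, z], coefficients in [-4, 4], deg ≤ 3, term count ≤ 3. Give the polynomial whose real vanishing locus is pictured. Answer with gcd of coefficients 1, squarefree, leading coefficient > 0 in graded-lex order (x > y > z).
x*y + 2*z

First, degree: a hyperbolic paraboloid; a quadric, so deg p = 2.
Next, from the axis intercepts and sections: it meets the z-axis at z = 0 (among the integer gridlines); the visible y-axis segment lies entirely on the surface; the visible x-axis segment lies entirely on the surface.
Finally, assembling these constraints gives the stated polynomial.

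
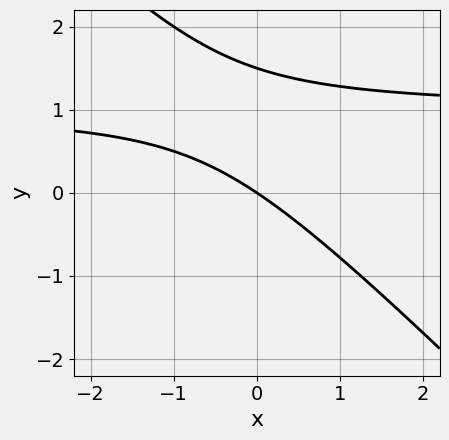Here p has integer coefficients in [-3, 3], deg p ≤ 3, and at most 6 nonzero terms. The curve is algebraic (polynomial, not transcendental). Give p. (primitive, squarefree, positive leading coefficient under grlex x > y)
Degree: no degree-1 curve has this shape, so deg p = 2.
Reading off the gridlines: it crosses the y-axis at the gridline y = 0; one x-axis crossing is at x = 0.
Matching integer coefficients to the picture gives p.

2*x*y + 2*y^2 - 2*x - 3*y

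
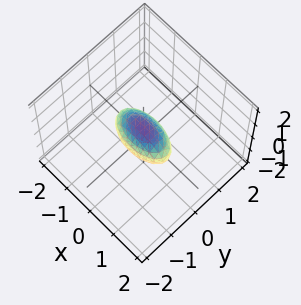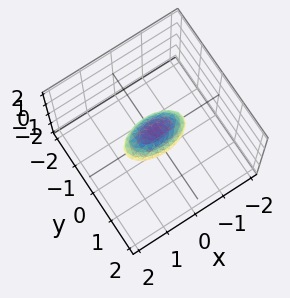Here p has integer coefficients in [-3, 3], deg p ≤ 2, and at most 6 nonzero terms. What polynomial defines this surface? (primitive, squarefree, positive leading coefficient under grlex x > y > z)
x^2 + 3*y^2 + 2*z^2 - 1

First, deg p = 2. A closed, bounded, convex surface; a quadric.
Then, symmetries: the z ↦ −z reflection is a symmetry, so z appears only in even powers; the y ↦ −y reflection is a symmetry, so y appears only in even powers; mirror symmetry x ↦ −x ⇒ only even powers of x.
Then, observable constraints: the x-axis gridline crossings are at x ∈ {-1, 1}.
Finally, these observations pin down the coefficients.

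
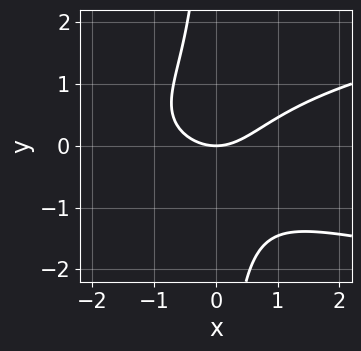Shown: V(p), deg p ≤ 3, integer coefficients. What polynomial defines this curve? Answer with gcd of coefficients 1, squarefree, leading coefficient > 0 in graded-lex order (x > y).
3*x*y^2 - 2*x^2 + 3*y

(a) The degree is 3 — a generic line meets the curve in up to 3 points.
(b) From the visible intercepts: it crosses the x-axis at the gridline x = 0; one y-axis crossing is at y = 0.
(c) Putting this together gives p.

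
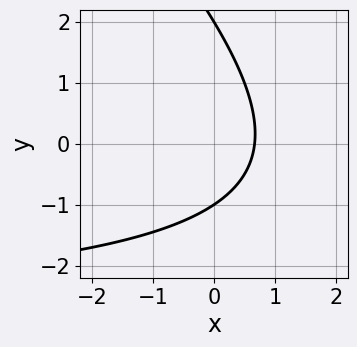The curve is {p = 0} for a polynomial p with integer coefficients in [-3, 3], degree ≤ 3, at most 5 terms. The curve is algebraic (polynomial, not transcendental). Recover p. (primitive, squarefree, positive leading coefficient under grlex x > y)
(a) Degree: the shape is more complex than any degree-1 curve, so deg p = 2.
(b) Checking where it meets the axes: the y-axis gridline crossings are at y ∈ {-1, 2}.
(c) Matching integer coefficients to the picture gives p.

x*y + y^2 + 3*x - y - 2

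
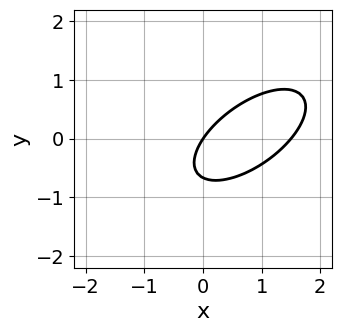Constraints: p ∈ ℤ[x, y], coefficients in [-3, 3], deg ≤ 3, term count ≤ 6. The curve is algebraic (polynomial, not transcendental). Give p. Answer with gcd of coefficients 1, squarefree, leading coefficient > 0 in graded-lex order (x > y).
2*x^2 - 3*x*y + 3*y^2 - 3*x + 2*y

(a) Degree: the shape is more complex than any degree-1 curve, so deg p = 2.
(b) Against the integer gridlines: it crosses the y-axis at the gridline y = 0; one x-axis crossing is at x = 0.
(c) Assembling these constraints gives the stated polynomial.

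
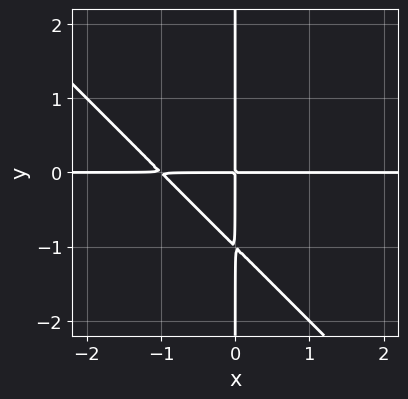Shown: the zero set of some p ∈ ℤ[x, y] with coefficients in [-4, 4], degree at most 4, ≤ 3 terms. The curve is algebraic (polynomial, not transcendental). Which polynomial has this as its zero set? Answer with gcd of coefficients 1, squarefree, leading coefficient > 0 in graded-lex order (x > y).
First, degree: no degree-2 curve has this shape, so deg p = 3.
Then, reading off the gridlines: every point of the x-axis in the box is on the curve; the visible y-axis segment lies entirely on the curve.
Finally, together with the visible shape, these determine p as stated.

x^2*y + x*y^2 + x*y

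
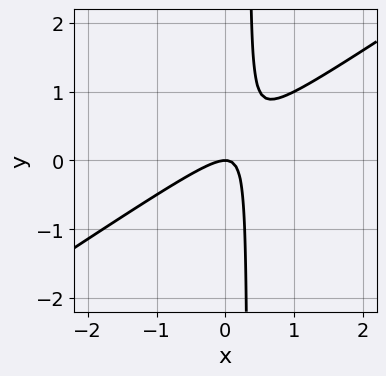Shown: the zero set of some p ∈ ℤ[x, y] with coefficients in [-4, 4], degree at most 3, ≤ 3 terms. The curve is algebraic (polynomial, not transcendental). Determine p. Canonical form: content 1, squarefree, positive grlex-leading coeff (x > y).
2*x^2 - 3*x*y + y

(a) The degree is 2 — the shape is more complex than any degree-1 curve.
(b) Against the integer gridlines: it meets the y-axis at y = 0 (among the integer gridlines); it meets the x-axis at x = 0 (among the integer gridlines).
(c) Putting this together gives p.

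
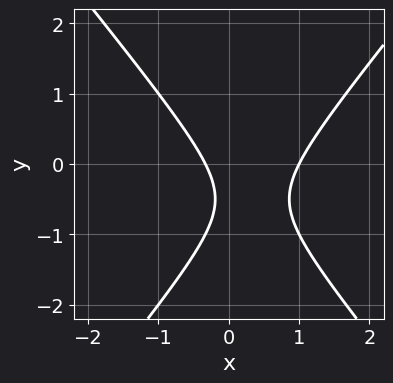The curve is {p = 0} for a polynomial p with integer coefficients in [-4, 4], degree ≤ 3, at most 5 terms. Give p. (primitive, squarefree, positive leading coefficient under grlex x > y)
The degree is 2 — the shape is more complex than any degree-1 curve.
Checking where it meets the axes: it misses every integer gridline on the y-axis; it crosses the x-axis at the gridline x = 1.
Fitting integer coefficients to these (and the overall shape) gives p.

3*x^2 - 2*y^2 - 2*x - 2*y - 1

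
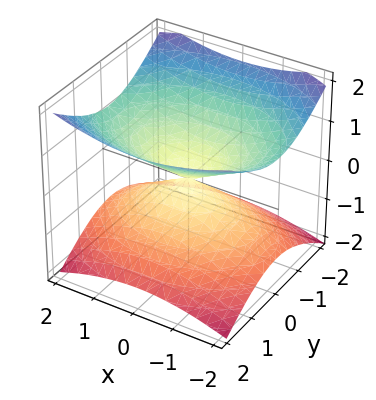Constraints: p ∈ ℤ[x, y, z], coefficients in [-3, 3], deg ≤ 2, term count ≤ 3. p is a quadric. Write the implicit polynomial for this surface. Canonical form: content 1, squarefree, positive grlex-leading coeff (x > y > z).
(a) deg p = 2.
(b) Symmetries: it's symmetric under y → −y, forcing even powers of y; it's symmetric under z → −z, forcing even powers of z; it's symmetric under x → −x, forcing even powers of x.
(c) From the visible intercepts: it crosses the x-axis at the gridline x = 0; it meets the z-axis at z = 0 (among the integer gridlines).
(d) Matching integer coefficients to the picture gives p.

x^2 + 2*y^2 - 3*z^2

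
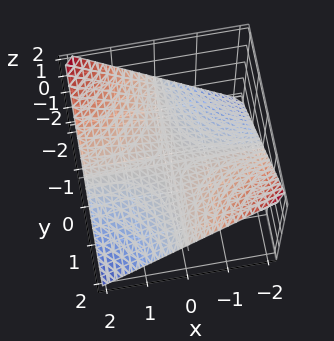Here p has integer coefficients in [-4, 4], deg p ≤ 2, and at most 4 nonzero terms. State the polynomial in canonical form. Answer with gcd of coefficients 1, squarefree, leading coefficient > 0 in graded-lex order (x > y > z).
x*y + 2*z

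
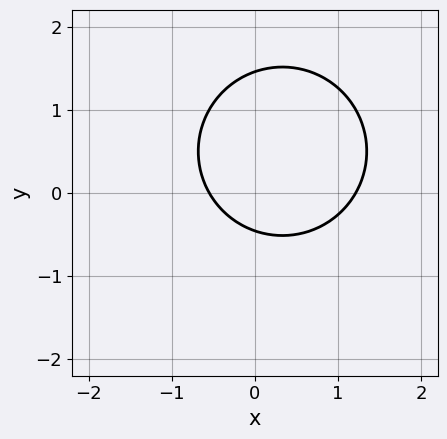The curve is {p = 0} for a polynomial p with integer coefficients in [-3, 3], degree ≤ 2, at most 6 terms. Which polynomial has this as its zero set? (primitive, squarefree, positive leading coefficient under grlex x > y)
deg p = 2. No degree-1 curve has this shape.
Putting this together gives p.

3*x^2 + 3*y^2 - 2*x - 3*y - 2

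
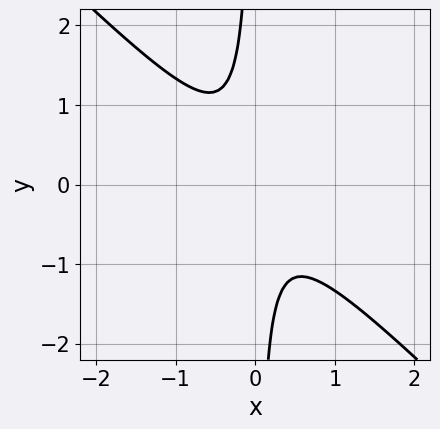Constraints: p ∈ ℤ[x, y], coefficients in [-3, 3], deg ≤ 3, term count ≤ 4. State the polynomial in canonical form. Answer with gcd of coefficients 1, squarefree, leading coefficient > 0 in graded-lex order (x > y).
Degree: the shape is more complex than any degree-1 curve, so deg p = 2.
From the visible intercepts: the curve avoids every integer x-axis point in the box; no y-intercept at any integer in the box.
Together with the visible shape, these determine p as stated.

3*x^2 + 3*x*y + 1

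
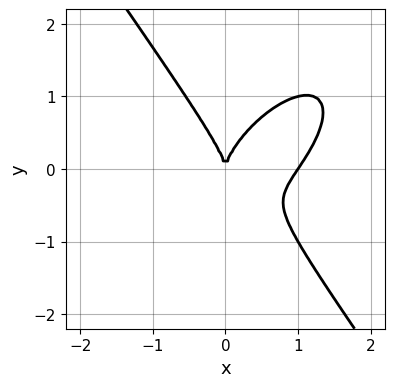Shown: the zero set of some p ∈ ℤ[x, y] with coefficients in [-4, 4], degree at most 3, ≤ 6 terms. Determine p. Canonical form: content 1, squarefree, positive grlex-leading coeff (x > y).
3*x^3 - 2*x^2*y + 2*y^3 - 3*x^2

deg p = 3. No degree-2 curve has this shape.
Observable constraints: among the integer gridlines, it crosses the x-axis at x ∈ {0, 1}; it crosses the y-axis at the gridline y = 0.
Solving for integer coefficients yields p as stated.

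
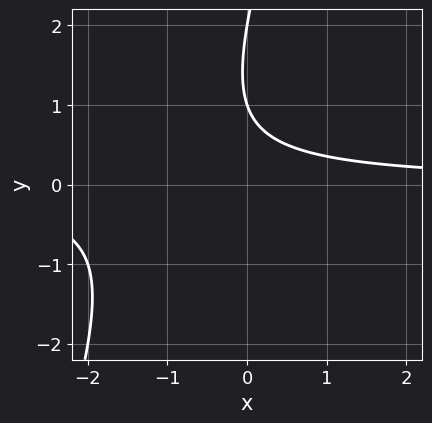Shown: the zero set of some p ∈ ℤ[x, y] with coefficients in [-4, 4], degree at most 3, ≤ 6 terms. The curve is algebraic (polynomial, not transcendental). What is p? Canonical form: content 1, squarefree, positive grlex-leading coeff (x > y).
3*x*y - y^2 + 3*y - 2

1. deg p = 2.
2. Reading off the gridlines: the y-axis gridline crossings are at y ∈ {1, 2}; no x-intercept at any integer in the box.
3. Fitting integer coefficients to these (and the overall shape) gives p.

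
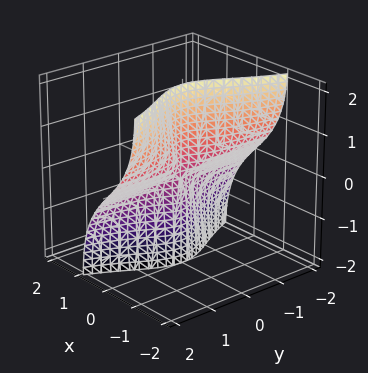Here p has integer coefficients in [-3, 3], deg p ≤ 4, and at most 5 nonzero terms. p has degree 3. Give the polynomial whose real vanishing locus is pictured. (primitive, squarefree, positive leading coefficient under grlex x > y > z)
x^3 + x*y^2 + x*z^2 + y^2*z

1. deg p = 3. No degree-2 surface has this shape.
2. From the axis intercepts and sections: every point of the y-axis in the box is on the surface; it crosses the x-axis at the gridline x = 0.
3. Putting this together gives p. Check: (0, 0, 1) on the z-axis lies on the surface, and p(0, 0, 1) = 0. ✓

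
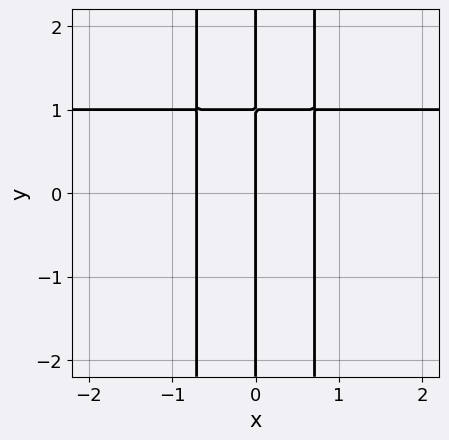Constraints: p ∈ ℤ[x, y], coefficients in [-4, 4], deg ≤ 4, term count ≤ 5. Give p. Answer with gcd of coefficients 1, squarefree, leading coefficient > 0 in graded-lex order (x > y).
2*x^3*y - 2*x^3 - x*y + x

1. deg p = 4.
2. From the axis intercepts and sections: one x-axis crossing is at x = 0; every point of the y-axis in the box is on the curve.
3. Assembling these constraints gives the stated polynomial.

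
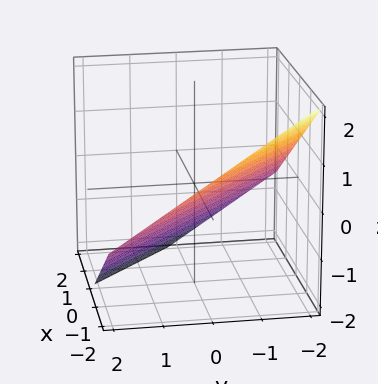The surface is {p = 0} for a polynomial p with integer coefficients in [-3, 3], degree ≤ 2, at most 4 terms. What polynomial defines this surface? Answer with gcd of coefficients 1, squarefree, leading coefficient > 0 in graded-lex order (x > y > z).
2*x + 2*y + 3*z + 2

Degree: every cross-section is a straight line — this is a plane, so deg p = 1.
Against the integer gridlines: it meets the y-axis at y = -1 (among the integer gridlines); it crosses the x-axis at the gridline x = -1.
These observations pin down the coefficients.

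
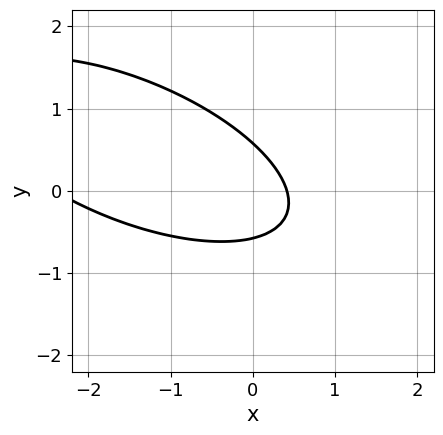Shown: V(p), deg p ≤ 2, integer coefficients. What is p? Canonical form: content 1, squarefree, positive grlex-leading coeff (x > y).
x^2 + 2*x*y + 3*y^2 + 2*x - 1

The degree is 2 — no degree-1 curve has this shape.
Matching integer coefficients to the picture gives p.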